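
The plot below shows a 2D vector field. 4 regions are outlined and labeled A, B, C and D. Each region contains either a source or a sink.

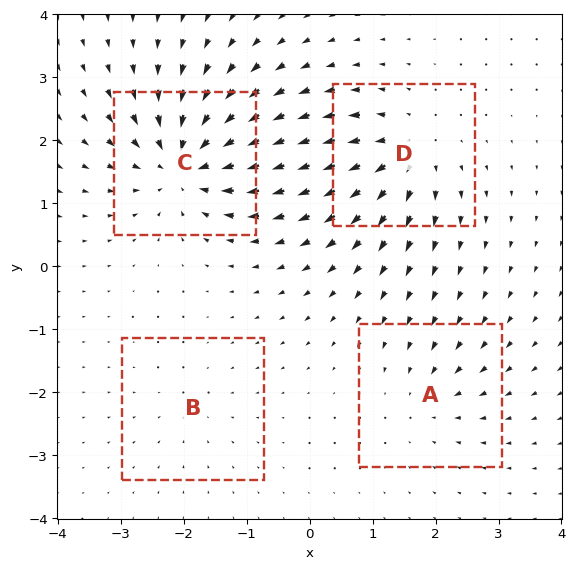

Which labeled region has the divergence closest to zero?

Divergence at each region's feature centre — A: about -4, B: about -2, C: about -9, D: about +6. Region B is closest to zero.

B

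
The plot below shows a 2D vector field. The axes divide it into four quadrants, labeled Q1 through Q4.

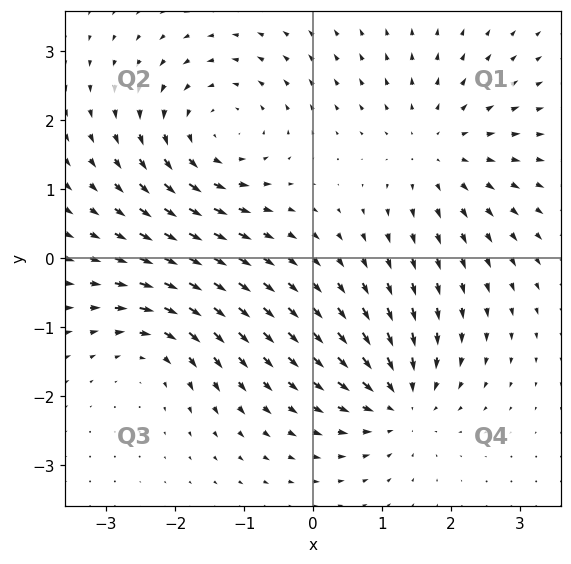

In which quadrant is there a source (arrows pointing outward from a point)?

Q1

The source sits at approximately (1.8, 1.6), which lies in quadrant Q1. The divergence there is about +3, positive as expected for a source.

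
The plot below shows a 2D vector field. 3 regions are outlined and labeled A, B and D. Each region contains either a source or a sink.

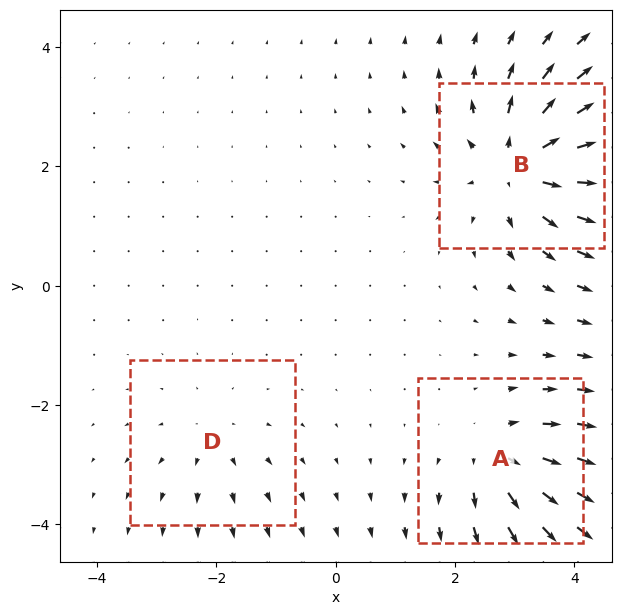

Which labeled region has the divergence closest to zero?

Divergence at each region's feature centre — A: about +4, B: about +5, D: about +2. Region D is closest to zero.

D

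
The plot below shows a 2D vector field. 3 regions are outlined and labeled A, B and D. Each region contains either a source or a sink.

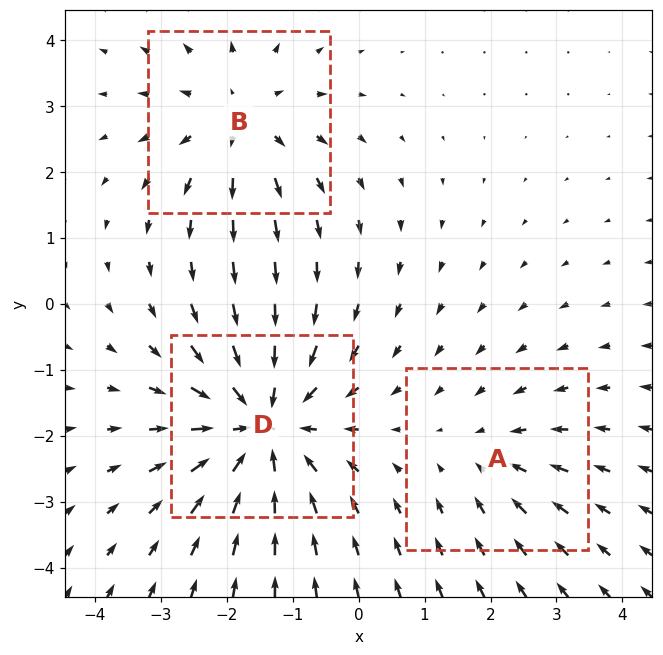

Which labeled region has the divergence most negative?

Divergence at each region's feature centre — A: about -2, B: about +3, D: about -4. Region D is most negative.

D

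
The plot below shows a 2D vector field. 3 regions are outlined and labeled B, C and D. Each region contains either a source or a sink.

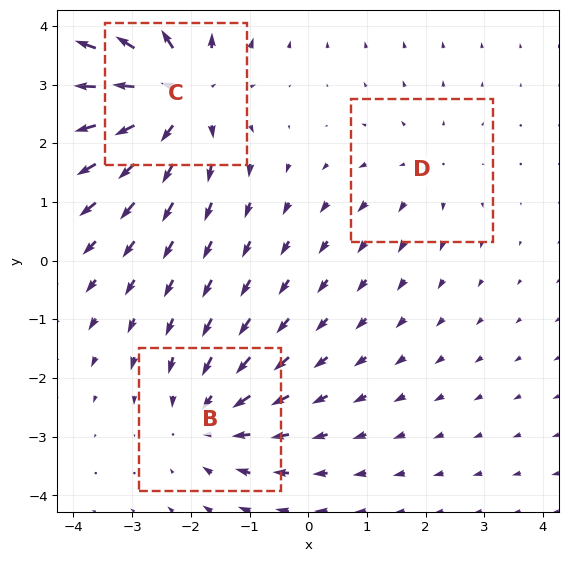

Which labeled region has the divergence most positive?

Divergence at each region's feature centre — B: about -3, C: about +4, D: about +2. Region C is most positive.

C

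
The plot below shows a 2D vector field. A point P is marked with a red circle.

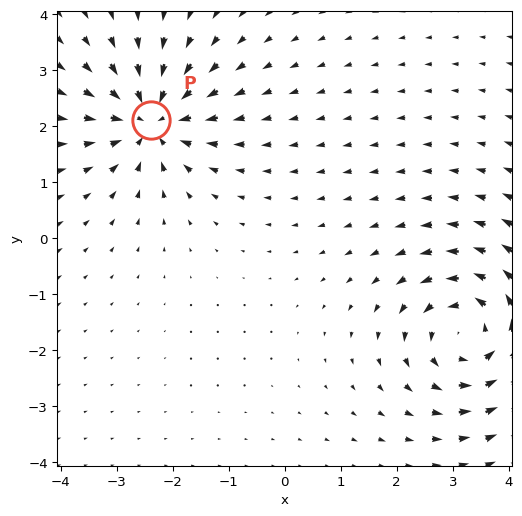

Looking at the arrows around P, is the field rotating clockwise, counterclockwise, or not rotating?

Near P at (-2.4, 2.1) the arrows show no circulation. The curl there is ≈0.

not rotating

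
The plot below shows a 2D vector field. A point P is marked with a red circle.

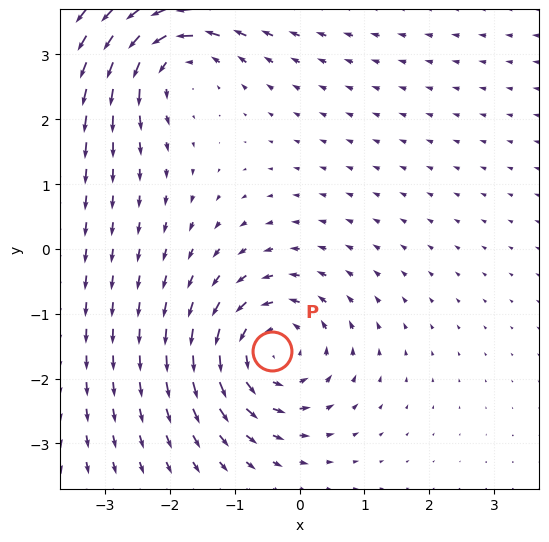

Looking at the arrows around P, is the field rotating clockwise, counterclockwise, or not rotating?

Near P at (-0.4, -1.6) the arrows circulate counterclockwise. The curl (z-component) there is about +5; positive curl means counterclockwise rotation.

counterclockwise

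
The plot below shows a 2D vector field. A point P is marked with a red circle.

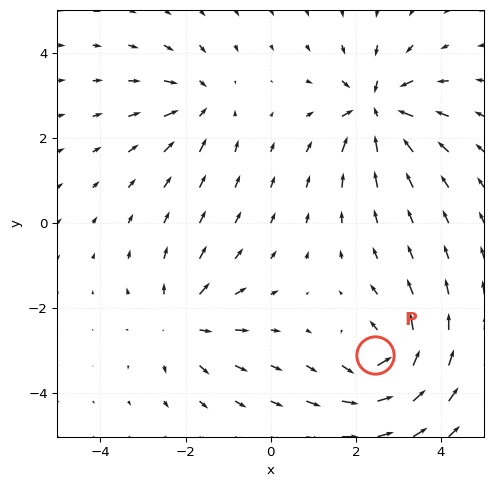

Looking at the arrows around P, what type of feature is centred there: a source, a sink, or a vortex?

vortex

At P (2.4, -3.1) the arrows circulate counterclockwise. Divergence ≈0, curl about +6 — near-zero divergence with nonzero curl is a vortex.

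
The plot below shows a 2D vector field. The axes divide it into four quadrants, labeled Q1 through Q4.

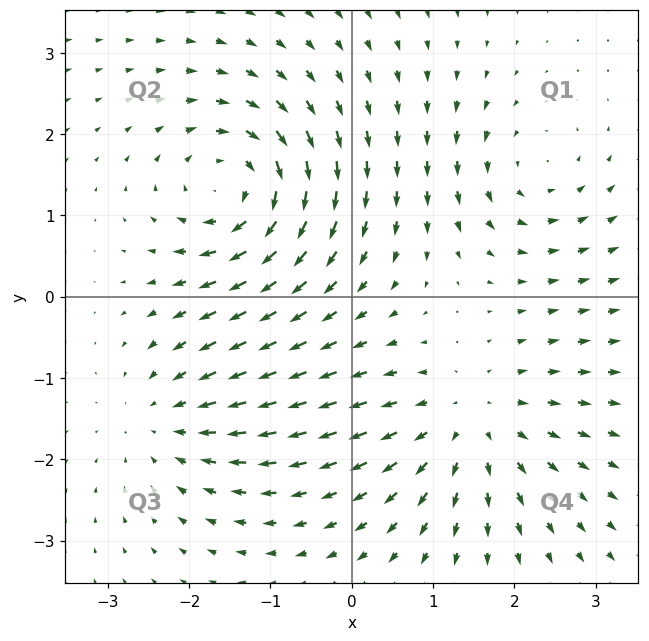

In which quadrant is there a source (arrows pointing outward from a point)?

Q4

The source sits at approximately (1.5, -1.5), which lies in quadrant Q4. The divergence there is about +5, positive as expected for a source.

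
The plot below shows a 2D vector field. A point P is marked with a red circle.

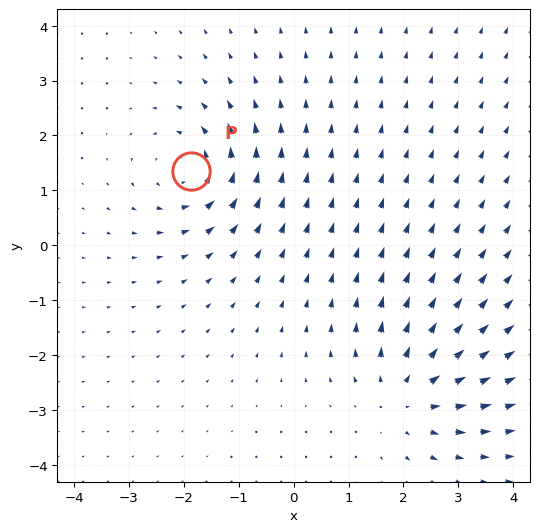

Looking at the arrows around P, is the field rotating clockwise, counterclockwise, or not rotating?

counterclockwise

Near P at (-1.9, 1.3) the arrows circulate counterclockwise. The curl (z-component) there is about +5; positive curl means counterclockwise rotation.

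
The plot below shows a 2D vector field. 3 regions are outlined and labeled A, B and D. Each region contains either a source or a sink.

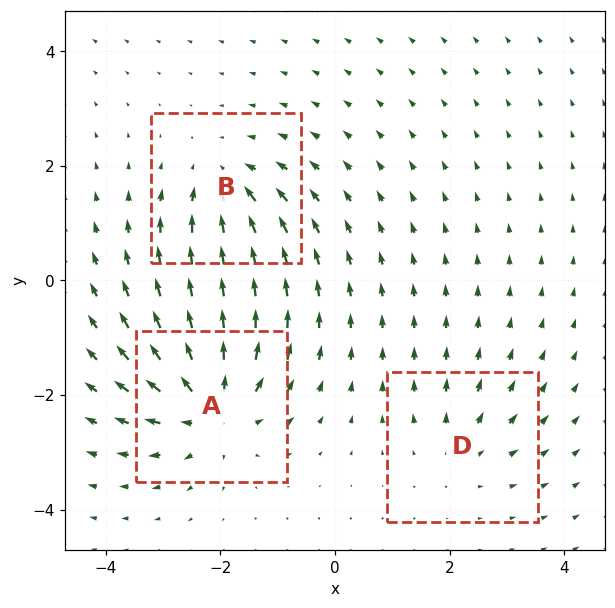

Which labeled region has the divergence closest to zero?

Divergence at each region's feature centre — A: about +5, B: about -4, D: about +2. Region D is closest to zero.

D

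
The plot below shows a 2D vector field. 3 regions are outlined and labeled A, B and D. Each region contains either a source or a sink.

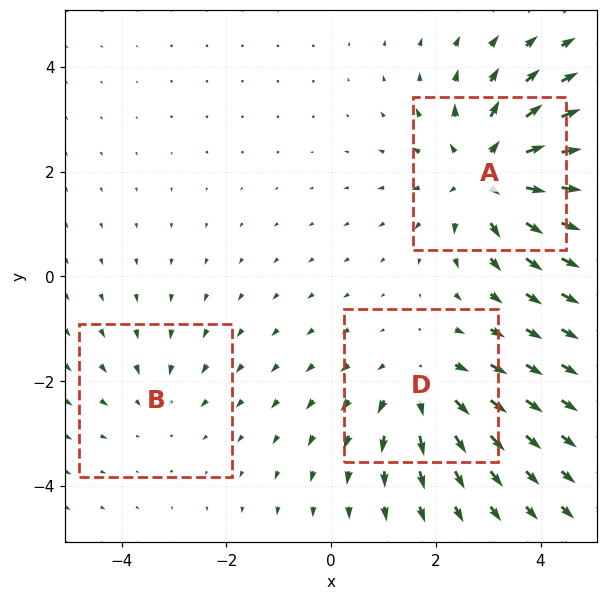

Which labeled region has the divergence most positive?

A

Divergence at each region's feature centre — A: about +4, B: about -2, D: about +3. Region A is most positive.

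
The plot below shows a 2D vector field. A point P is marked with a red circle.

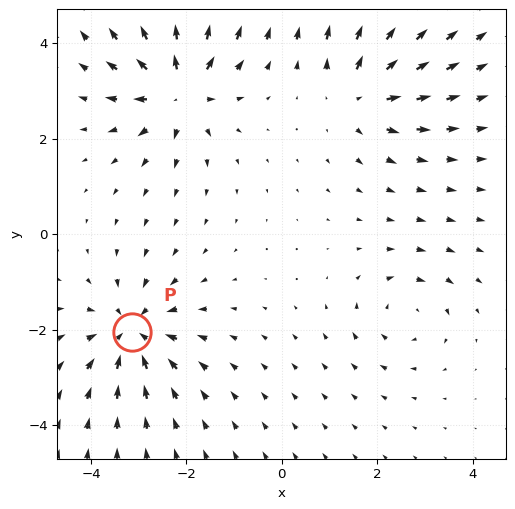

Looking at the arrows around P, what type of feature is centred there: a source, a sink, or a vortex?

sink

At P (-3.1, -2.1) the arrows converge inward. Divergence about -5, curl ≈0 — negative divergence with near-zero curl is a sink.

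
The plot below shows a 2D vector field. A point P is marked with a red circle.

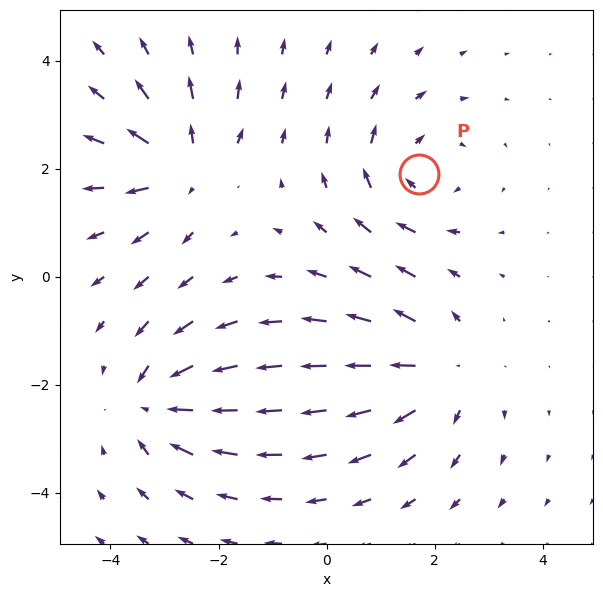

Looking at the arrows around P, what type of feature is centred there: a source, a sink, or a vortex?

vortex

At P (1.7, 1.9) the arrows circulate clockwise. Divergence ≈0, curl about -3 — near-zero divergence with nonzero curl is a vortex.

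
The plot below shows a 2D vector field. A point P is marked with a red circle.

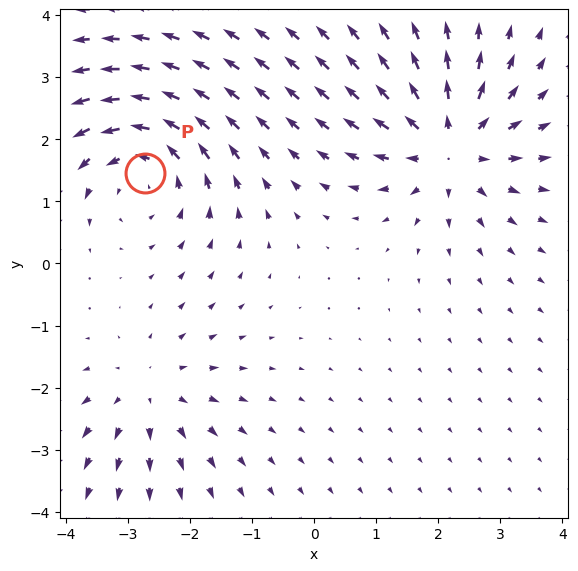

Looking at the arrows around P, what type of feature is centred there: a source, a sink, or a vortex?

vortex

At P (-2.7, 1.5) the arrows circulate counterclockwise. Divergence ≈0, curl about +4 — near-zero divergence with nonzero curl is a vortex.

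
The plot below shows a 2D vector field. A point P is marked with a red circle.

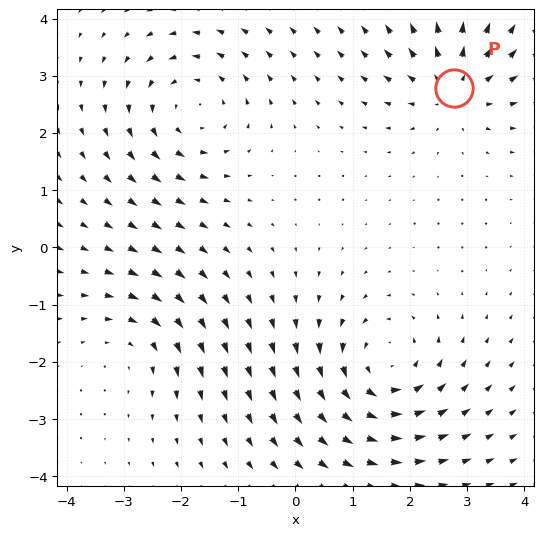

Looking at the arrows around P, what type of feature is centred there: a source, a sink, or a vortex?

At P (2.8, 2.8) the arrows spread outward. Divergence about +4, curl ≈0 — positive divergence with near-zero curl is a source.

source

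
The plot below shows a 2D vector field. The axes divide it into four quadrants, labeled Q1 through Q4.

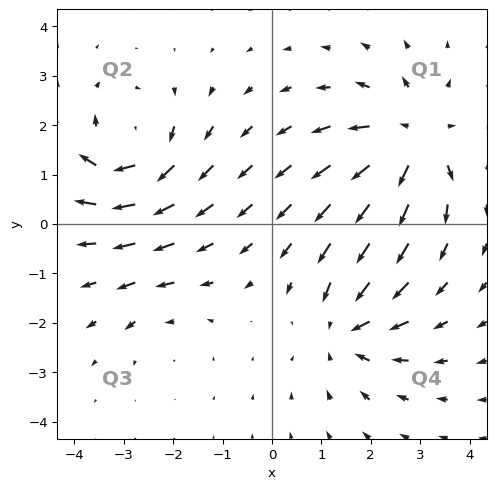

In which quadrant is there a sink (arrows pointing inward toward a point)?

The sink sits at approximately (1.5, -2.1), which lies in quadrant Q4. The divergence there is about -4, negative as expected for a sink.

Q4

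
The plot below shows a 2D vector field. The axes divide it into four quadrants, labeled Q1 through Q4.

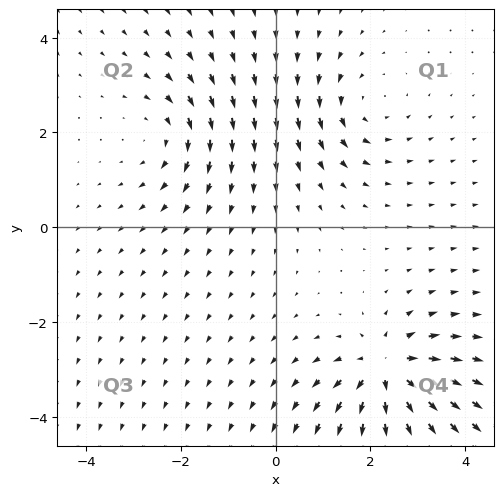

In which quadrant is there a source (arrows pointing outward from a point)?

Q4

The source sits at approximately (2.3, -3.0), which lies in quadrant Q4. The divergence there is about +6, positive as expected for a source.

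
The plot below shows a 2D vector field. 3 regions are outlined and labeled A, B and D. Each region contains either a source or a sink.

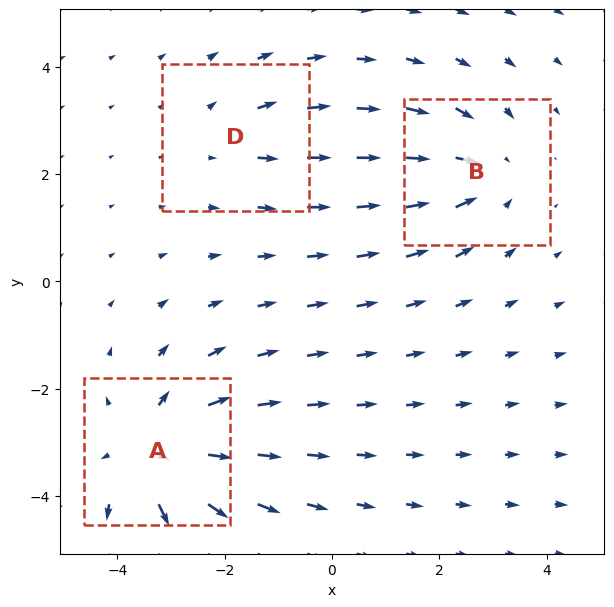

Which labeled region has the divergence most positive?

A

Divergence at each region's feature centre — A: about +4, B: about -3, D: about +2. Region A is most positive.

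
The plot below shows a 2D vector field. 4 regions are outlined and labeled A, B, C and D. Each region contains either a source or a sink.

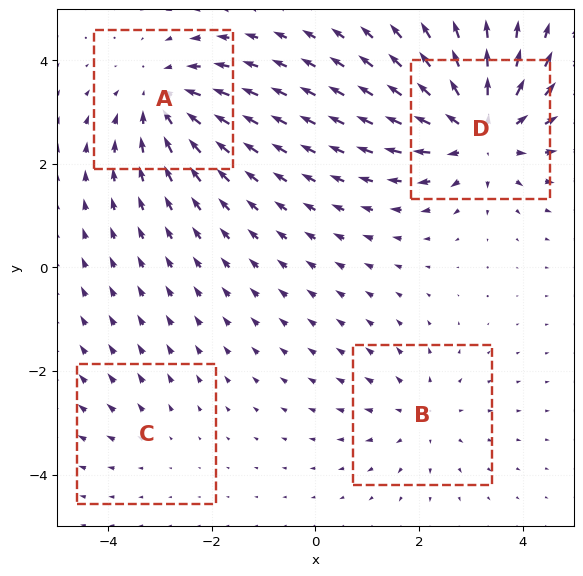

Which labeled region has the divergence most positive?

D

Divergence at each region's feature centre — A: about -5, B: about +3, C: about +2, D: about +7. Region D is most positive.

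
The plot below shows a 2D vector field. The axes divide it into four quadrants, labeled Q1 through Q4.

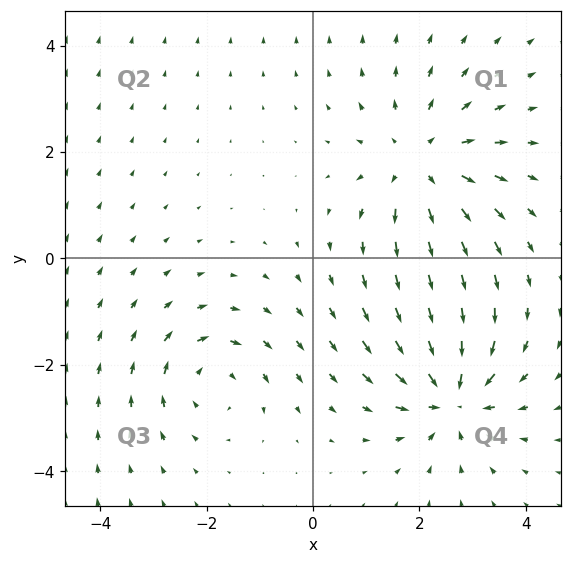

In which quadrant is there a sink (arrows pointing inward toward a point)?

Q4

The sink sits at approximately (2.6, -2.6), which lies in quadrant Q4. The divergence there is about -5, negative as expected for a sink.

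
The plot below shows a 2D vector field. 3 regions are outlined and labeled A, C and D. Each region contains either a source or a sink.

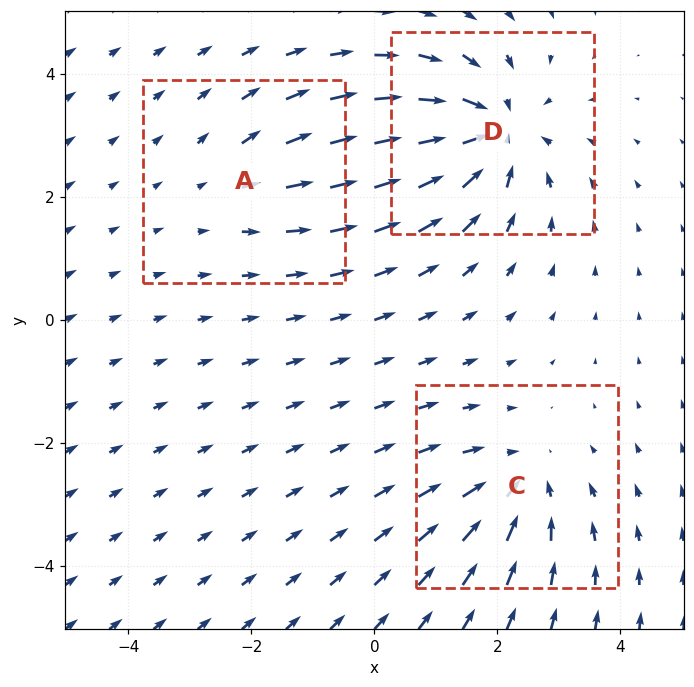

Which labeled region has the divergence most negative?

D

Divergence at each region's feature centre — A: about +2, C: about -3, D: about -5. Region D is most negative.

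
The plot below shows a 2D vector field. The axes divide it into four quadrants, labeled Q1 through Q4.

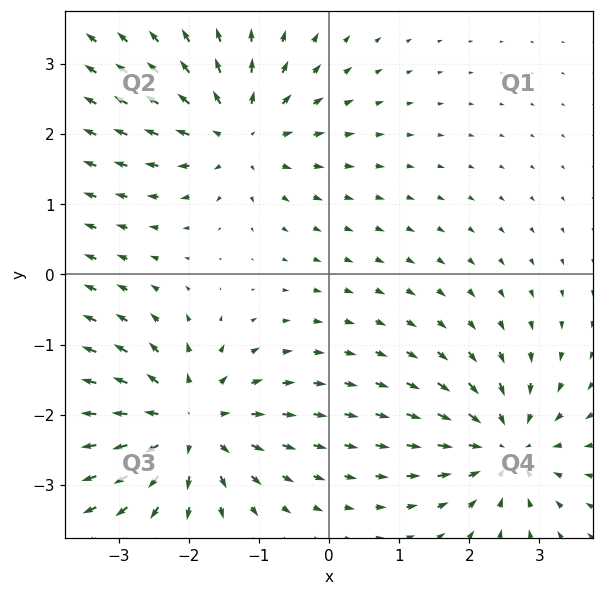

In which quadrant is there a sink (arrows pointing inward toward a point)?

Q4

The sink sits at approximately (2.5, -2.5), which lies in quadrant Q4. The divergence there is about -5, negative as expected for a sink.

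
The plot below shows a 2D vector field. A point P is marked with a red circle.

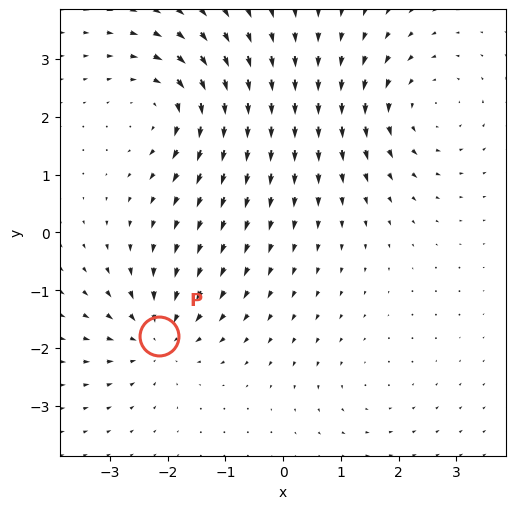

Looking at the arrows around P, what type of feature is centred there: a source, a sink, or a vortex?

sink

At P (-2.2, -1.8) the arrows converge inward. Divergence about -5, curl ≈0 — negative divergence with near-zero curl is a sink.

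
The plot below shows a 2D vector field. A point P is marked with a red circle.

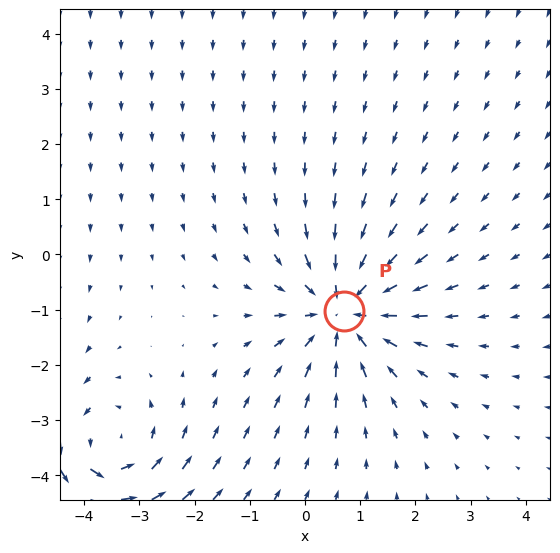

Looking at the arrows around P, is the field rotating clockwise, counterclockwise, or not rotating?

Near P at (0.7, -1.0) the arrows show no circulation. The curl there is ≈0.

not rotating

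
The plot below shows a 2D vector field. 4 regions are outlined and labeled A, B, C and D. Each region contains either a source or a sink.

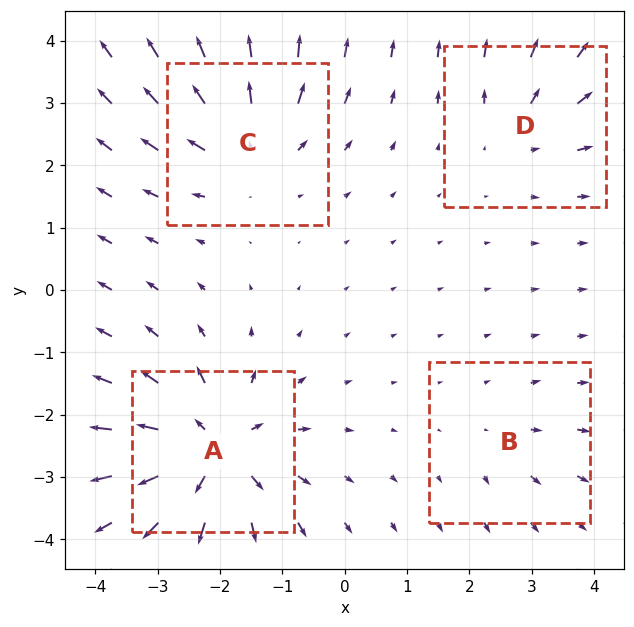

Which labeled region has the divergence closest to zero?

Divergence at each region's feature centre — A: about +8, B: about +2, C: about +5, D: about +3. Region B is closest to zero.

B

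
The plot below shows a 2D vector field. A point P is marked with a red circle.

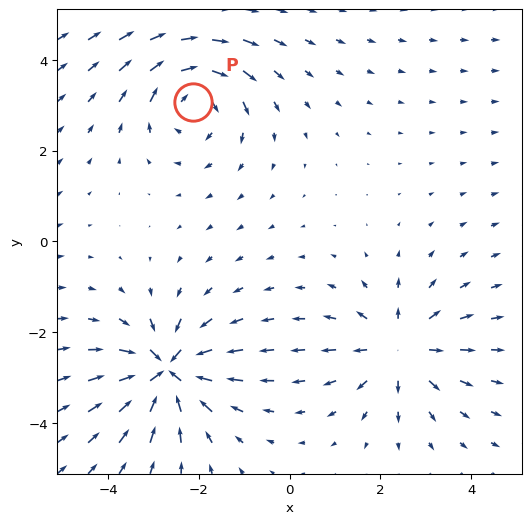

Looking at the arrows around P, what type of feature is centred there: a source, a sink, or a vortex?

vortex

At P (-2.1, 3.1) the arrows circulate clockwise. Divergence ≈0, curl about -4 — near-zero divergence with nonzero curl is a vortex.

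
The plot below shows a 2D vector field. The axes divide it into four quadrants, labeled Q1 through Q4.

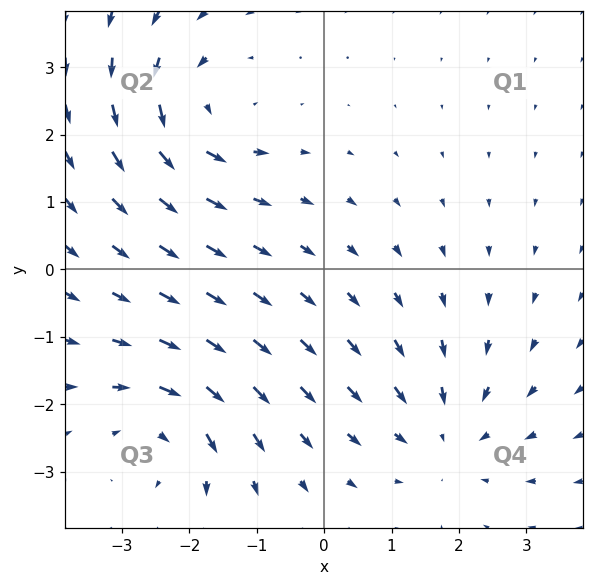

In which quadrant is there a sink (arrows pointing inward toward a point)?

Q4

The sink sits at approximately (1.8, -2.4), which lies in quadrant Q4. The divergence there is about -3, negative as expected for a sink.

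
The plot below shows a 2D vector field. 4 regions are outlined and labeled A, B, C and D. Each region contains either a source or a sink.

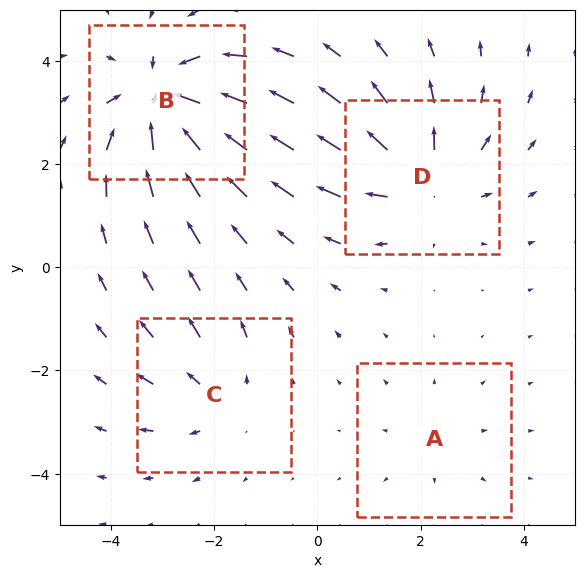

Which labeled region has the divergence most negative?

Divergence at each region's feature centre — A: about +2, B: about -7, C: about +3, D: about +5. Region B is most negative.

B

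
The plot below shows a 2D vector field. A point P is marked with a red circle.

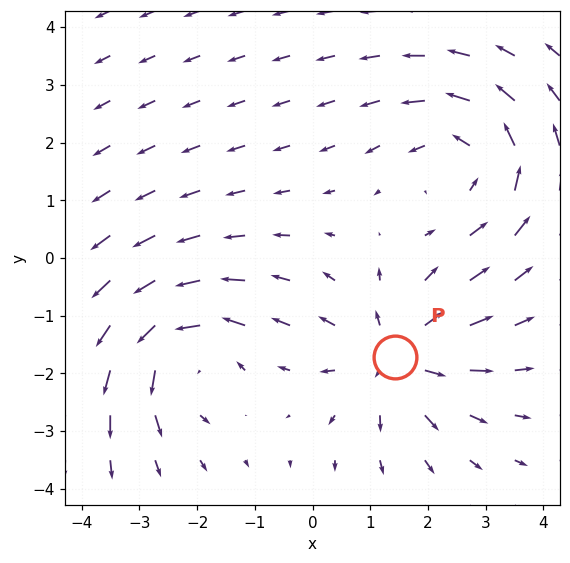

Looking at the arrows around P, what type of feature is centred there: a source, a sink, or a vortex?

At P (1.4, -1.7) the arrows spread outward. Divergence about +4, curl ≈0 — positive divergence with near-zero curl is a source.

source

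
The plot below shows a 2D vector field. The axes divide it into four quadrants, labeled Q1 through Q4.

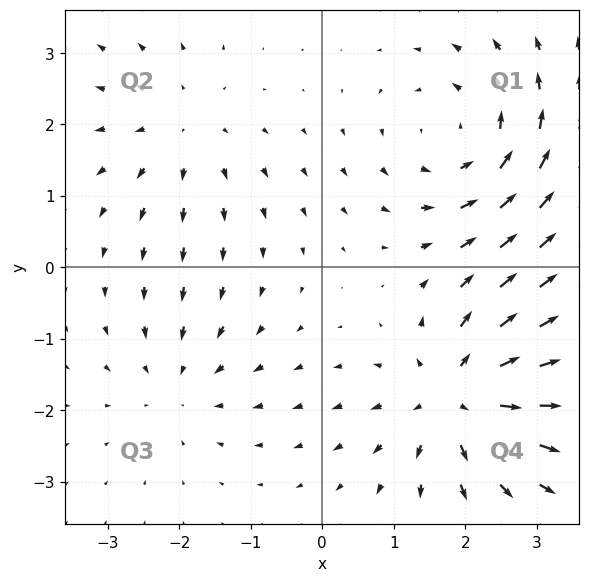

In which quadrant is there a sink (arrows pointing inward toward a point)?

Q3

The sink sits at approximately (-2.0, -1.6), which lies in quadrant Q3. The divergence there is about -2, negative as expected for a sink.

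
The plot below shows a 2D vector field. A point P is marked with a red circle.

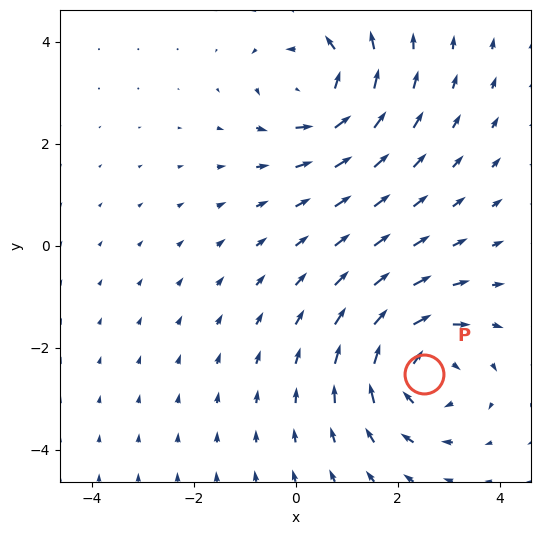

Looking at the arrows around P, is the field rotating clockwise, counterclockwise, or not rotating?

Near P at (2.5, -2.5) the arrows circulate clockwise. The curl (z-component) there is about -5; negative curl means clockwise rotation.

clockwise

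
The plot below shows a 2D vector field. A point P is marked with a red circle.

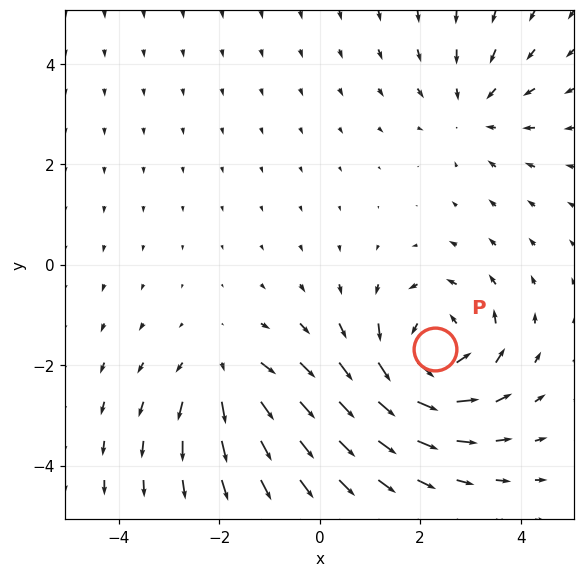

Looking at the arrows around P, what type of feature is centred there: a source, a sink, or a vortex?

vortex

At P (2.3, -1.7) the arrows circulate counterclockwise. Divergence ≈0, curl about +5 — near-zero divergence with nonzero curl is a vortex.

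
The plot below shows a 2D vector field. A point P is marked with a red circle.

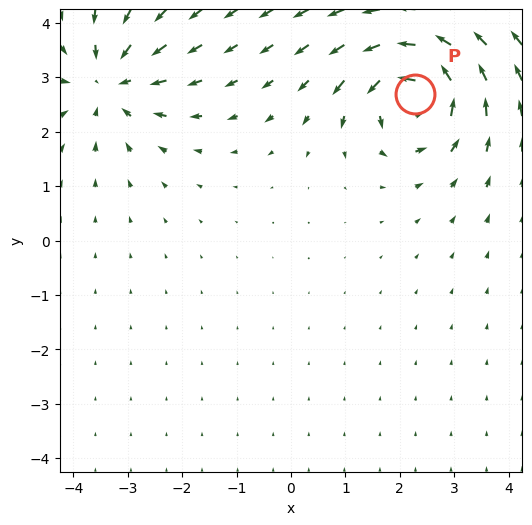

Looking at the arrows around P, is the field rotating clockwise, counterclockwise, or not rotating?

counterclockwise

Near P at (2.3, 2.7) the arrows circulate counterclockwise. The curl (z-component) there is about +7; positive curl means counterclockwise rotation.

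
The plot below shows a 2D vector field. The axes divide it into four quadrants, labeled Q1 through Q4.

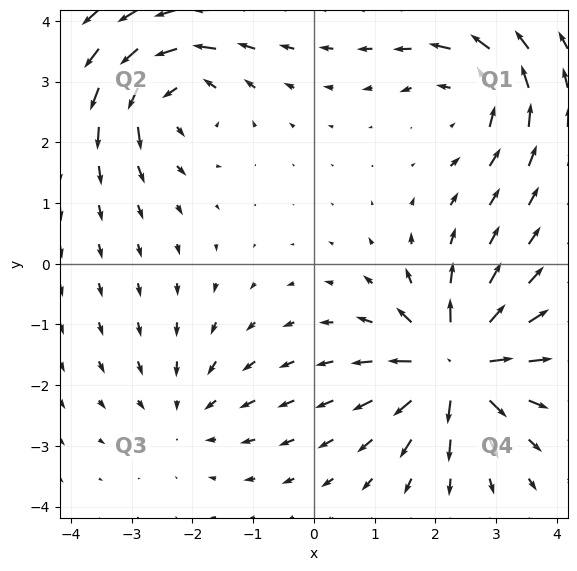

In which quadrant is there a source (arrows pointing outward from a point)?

The source sits at approximately (2.3, -1.7), which lies in quadrant Q4. The divergence there is about +7, positive as expected for a source.

Q4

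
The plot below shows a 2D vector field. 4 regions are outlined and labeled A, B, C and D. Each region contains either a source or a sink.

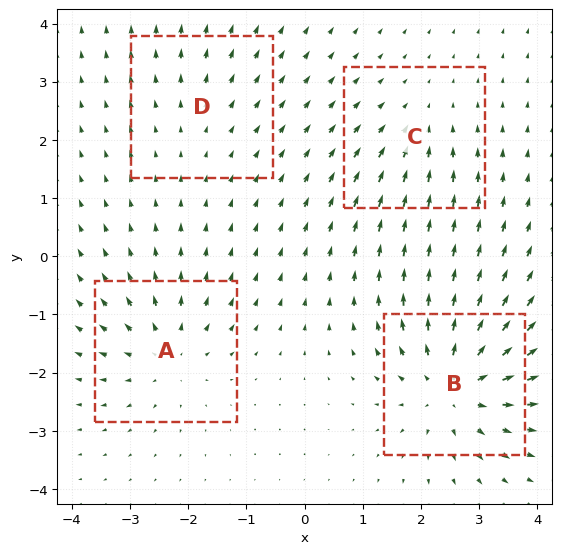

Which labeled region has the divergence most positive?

Divergence at each region's feature centre — A: about +5, B: about +8, C: about -3, D: about +2. Region B is most positive.

B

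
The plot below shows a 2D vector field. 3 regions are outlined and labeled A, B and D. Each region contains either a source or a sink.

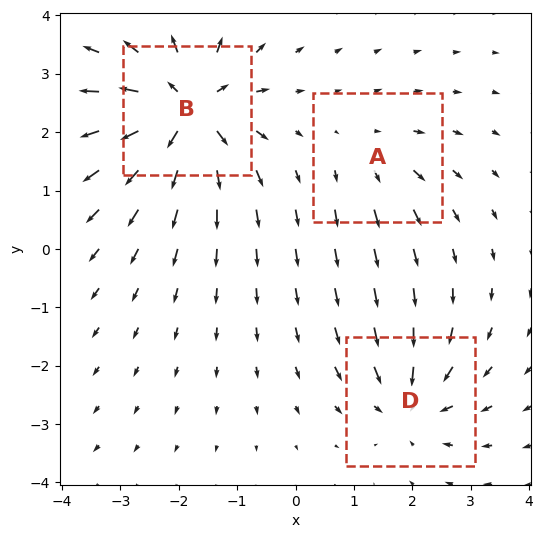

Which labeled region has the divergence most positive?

B

Divergence at each region's feature centre — A: about +2, B: about +6, D: about -4. Region B is most positive.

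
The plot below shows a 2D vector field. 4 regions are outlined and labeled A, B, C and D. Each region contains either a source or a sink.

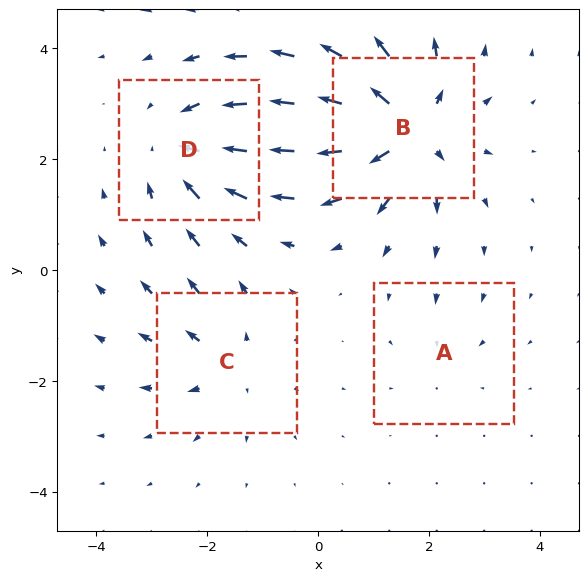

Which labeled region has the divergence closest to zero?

Divergence at each region's feature centre — A: about -2, B: about +8, C: about +4, D: about -5. Region A is closest to zero.

A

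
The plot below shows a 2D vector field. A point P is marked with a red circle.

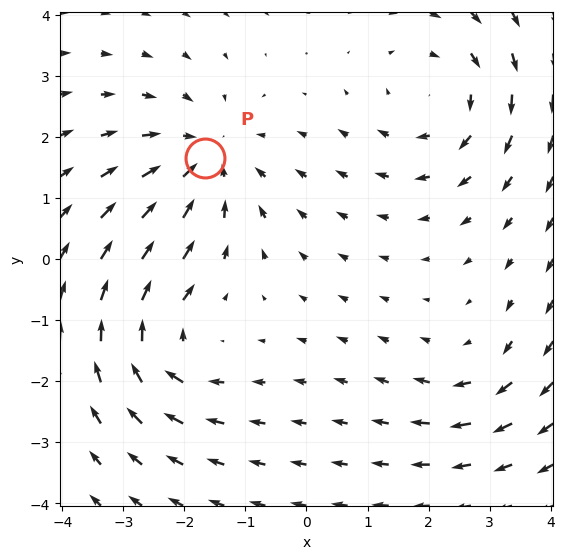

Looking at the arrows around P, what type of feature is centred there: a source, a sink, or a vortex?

sink

At P (-1.7, 1.6) the arrows converge inward. Divergence about -4, curl ≈0 — negative divergence with near-zero curl is a sink.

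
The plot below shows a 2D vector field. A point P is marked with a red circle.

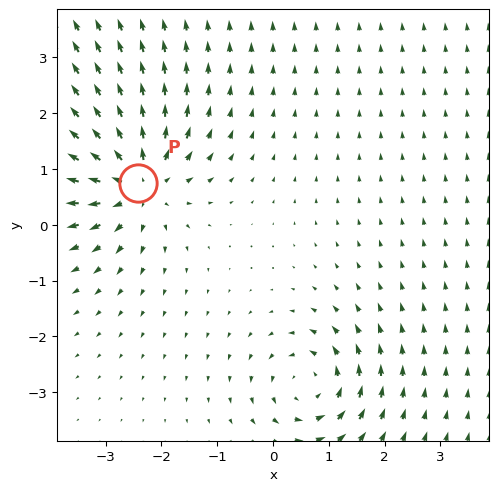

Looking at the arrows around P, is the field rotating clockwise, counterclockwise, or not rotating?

not rotating

Near P at (-2.4, 0.8) the arrows show no circulation. The curl there is ≈0.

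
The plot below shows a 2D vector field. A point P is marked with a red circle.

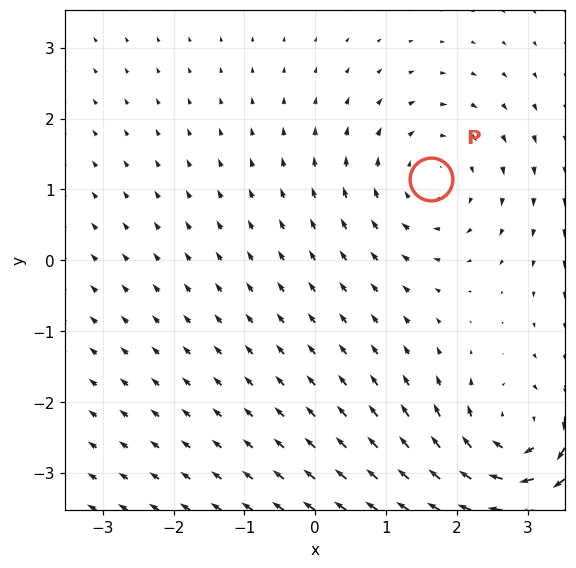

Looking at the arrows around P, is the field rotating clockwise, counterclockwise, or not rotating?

Near P at (1.6, 1.2) the arrows circulate clockwise. The curl (z-component) there is about -3; negative curl means clockwise rotation.

clockwise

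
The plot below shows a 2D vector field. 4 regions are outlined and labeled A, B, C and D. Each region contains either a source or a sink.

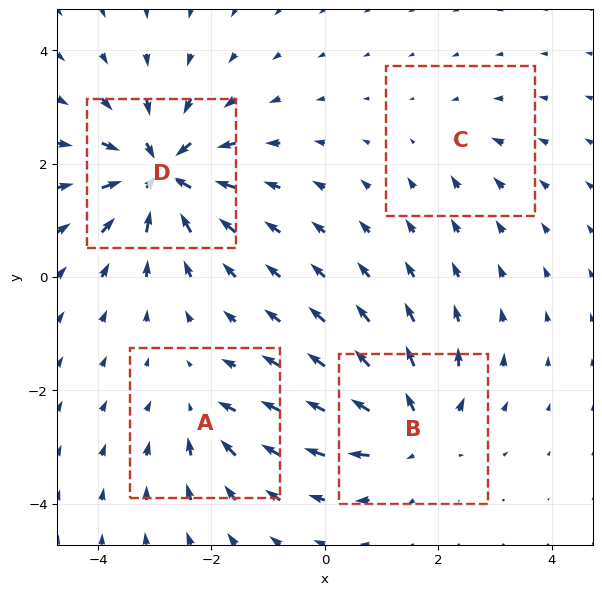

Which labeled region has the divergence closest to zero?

C

Divergence at each region's feature centre — A: about -4, B: about +6, C: about -2, D: about -8. Region C is closest to zero.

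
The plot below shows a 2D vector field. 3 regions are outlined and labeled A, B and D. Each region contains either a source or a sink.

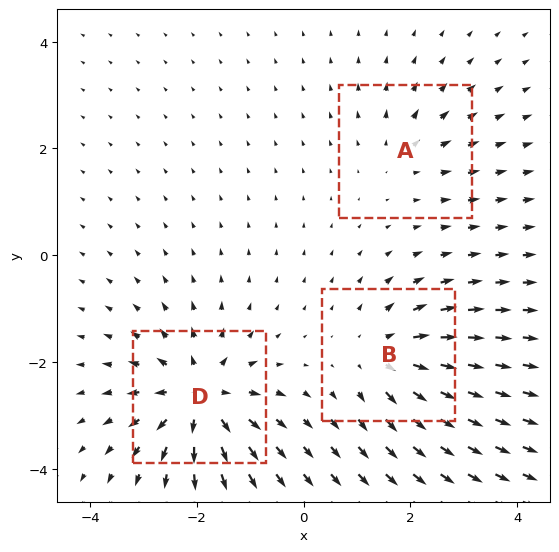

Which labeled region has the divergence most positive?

D

Divergence at each region's feature centre — A: about +2, B: about +4, D: about +6. Region D is most positive.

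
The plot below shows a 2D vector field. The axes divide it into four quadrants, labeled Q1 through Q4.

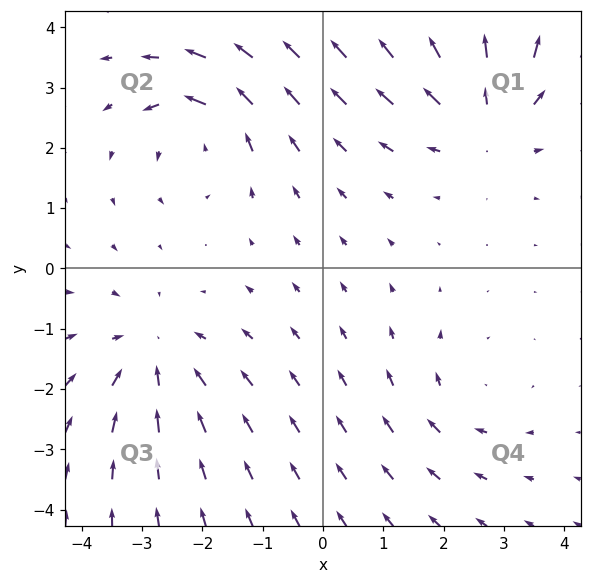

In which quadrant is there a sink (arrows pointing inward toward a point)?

The sink sits at approximately (-2.8, -1.4), which lies in quadrant Q3. The divergence there is about -3, negative as expected for a sink.

Q3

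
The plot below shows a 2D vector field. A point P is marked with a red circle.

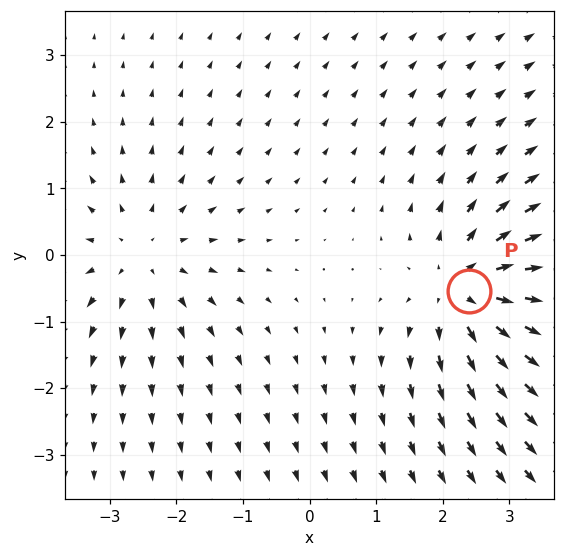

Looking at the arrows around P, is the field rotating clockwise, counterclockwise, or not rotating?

Near P at (2.4, -0.5) the arrows show no circulation. The curl there is ≈0.

not rotating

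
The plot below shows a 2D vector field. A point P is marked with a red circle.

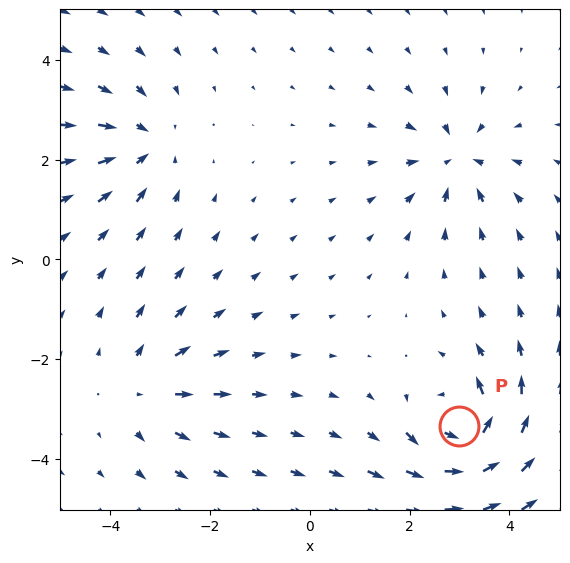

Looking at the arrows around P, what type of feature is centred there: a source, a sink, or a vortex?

vortex

At P (3.0, -3.3) the arrows circulate counterclockwise. Divergence ≈0, curl about +6 — near-zero divergence with nonzero curl is a vortex.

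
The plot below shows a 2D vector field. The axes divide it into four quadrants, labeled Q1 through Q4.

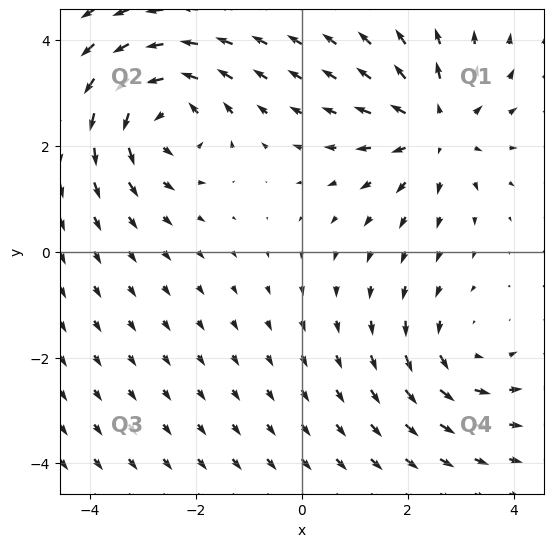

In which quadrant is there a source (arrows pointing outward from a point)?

The source sits at approximately (2.5, 2.3), which lies in quadrant Q1. The divergence there is about +4, positive as expected for a source.

Q1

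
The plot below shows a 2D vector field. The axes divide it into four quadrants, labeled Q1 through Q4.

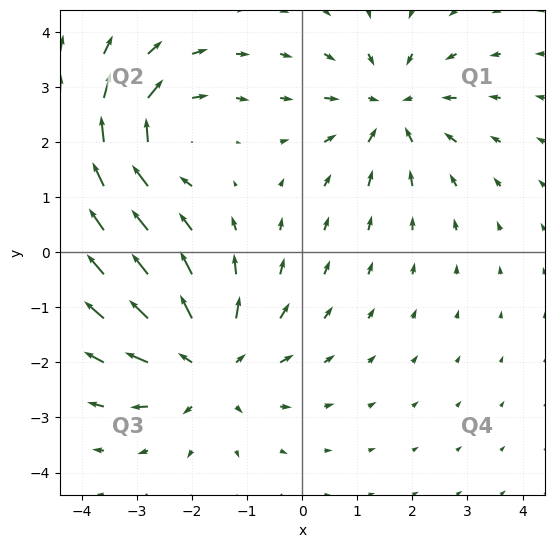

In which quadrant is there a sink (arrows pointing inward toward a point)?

Q1

The sink sits at approximately (1.6, 2.6), which lies in quadrant Q1. The divergence there is about -3, negative as expected for a sink.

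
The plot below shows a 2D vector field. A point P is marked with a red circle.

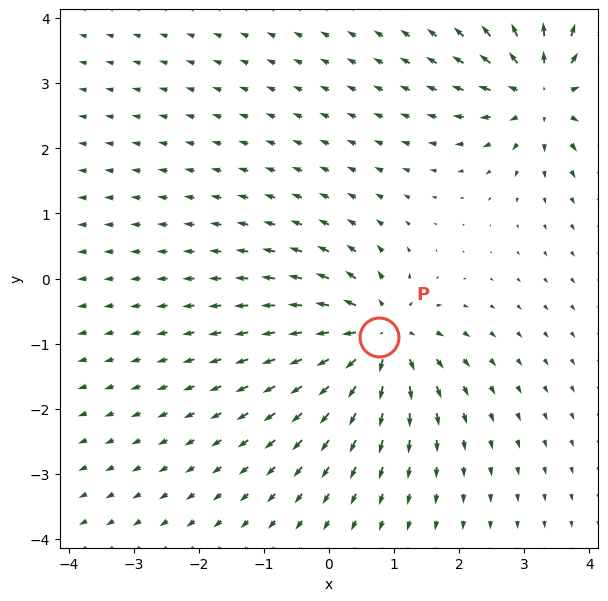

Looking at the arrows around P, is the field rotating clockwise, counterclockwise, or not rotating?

not rotating

Near P at (0.8, -0.9) the arrows show no circulation. The curl there is ≈0.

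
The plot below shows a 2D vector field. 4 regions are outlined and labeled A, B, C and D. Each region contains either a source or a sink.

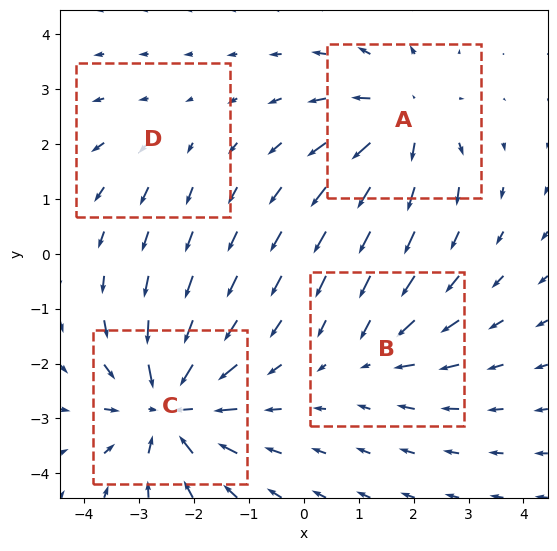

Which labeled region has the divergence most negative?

Divergence at each region's feature centre — A: about +5, B: about -3, C: about -7, D: about +2. Region C is most negative.

C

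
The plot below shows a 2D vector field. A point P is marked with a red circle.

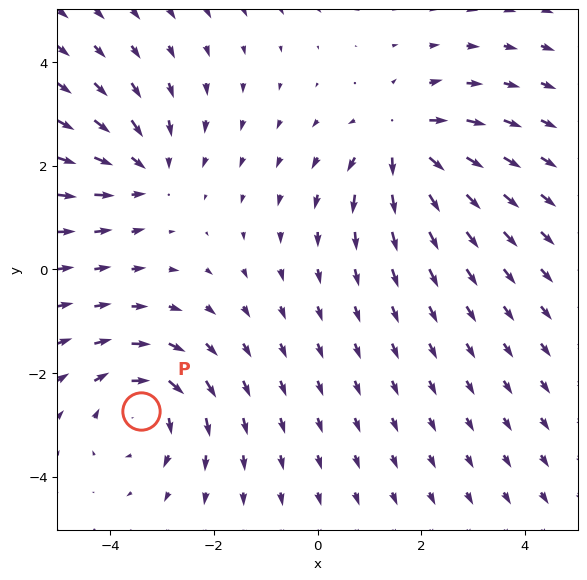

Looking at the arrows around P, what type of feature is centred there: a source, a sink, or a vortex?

vortex

At P (-3.4, -2.7) the arrows circulate clockwise. Divergence ≈0, curl about -3 — near-zero divergence with nonzero curl is a vortex.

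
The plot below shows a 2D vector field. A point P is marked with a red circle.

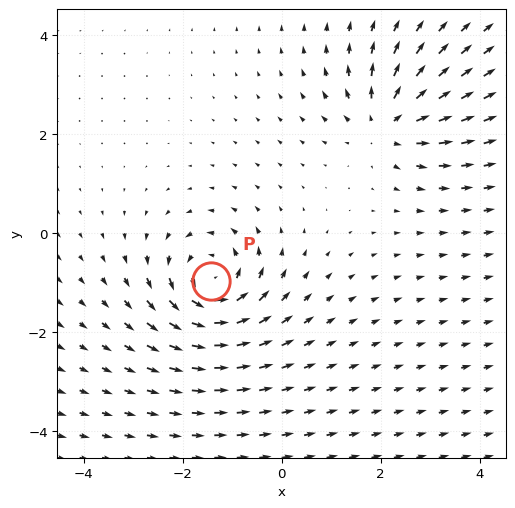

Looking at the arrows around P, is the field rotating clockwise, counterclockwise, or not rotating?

counterclockwise

Near P at (-1.4, -1.0) the arrows circulate counterclockwise. The curl (z-component) there is about +5; positive curl means counterclockwise rotation.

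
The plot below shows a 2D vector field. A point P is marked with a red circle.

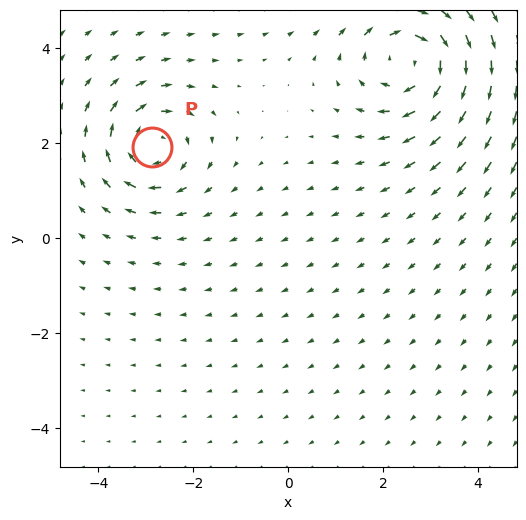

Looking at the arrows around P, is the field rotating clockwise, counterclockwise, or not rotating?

Near P at (-2.9, 1.9) the arrows circulate clockwise. The curl (z-component) there is about -4; negative curl means clockwise rotation.

clockwise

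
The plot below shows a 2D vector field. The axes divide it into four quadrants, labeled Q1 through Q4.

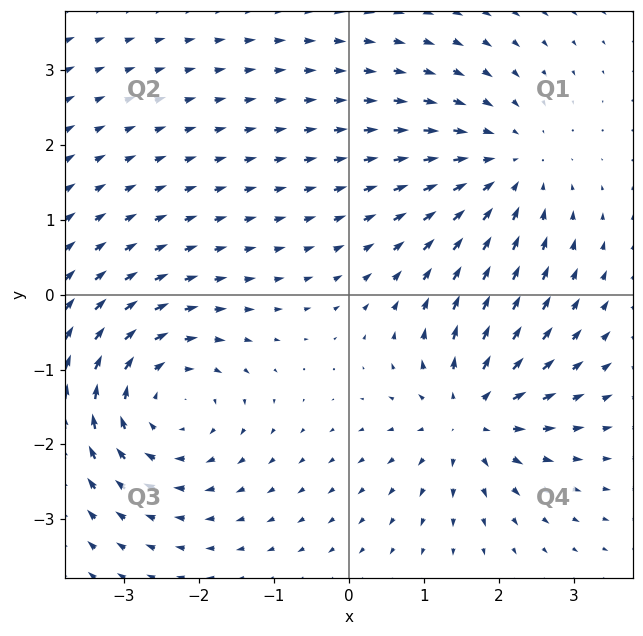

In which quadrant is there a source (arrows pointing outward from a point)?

The source sits at approximately (1.6, -1.6), which lies in quadrant Q4. The divergence there is about +5, positive as expected for a source.

Q4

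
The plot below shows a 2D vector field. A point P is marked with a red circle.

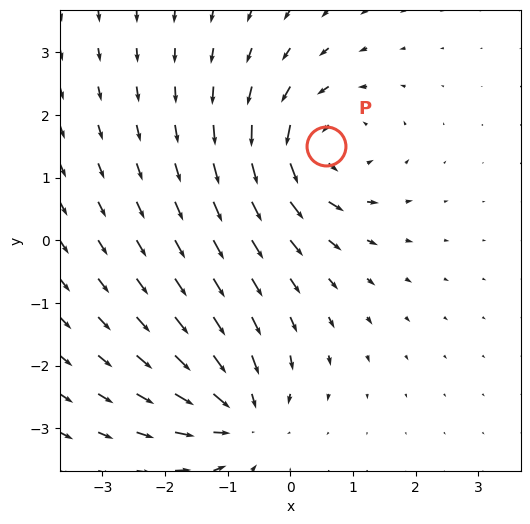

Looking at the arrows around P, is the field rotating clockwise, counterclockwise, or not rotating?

Near P at (0.6, 1.5) the arrows circulate counterclockwise. The curl (z-component) there is about +5; positive curl means counterclockwise rotation.

counterclockwise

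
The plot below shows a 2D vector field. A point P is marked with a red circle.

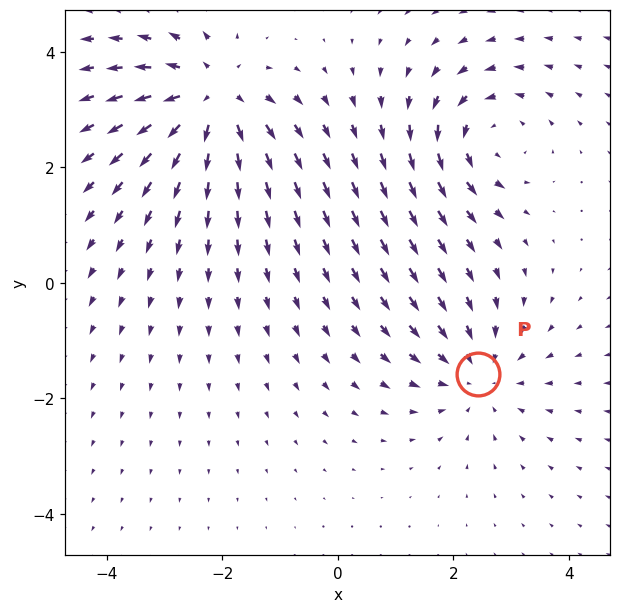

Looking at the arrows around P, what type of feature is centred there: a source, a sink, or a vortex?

At P (2.4, -1.6) the arrows converge inward. Divergence about -3, curl ≈0 — negative divergence with near-zero curl is a sink.

sink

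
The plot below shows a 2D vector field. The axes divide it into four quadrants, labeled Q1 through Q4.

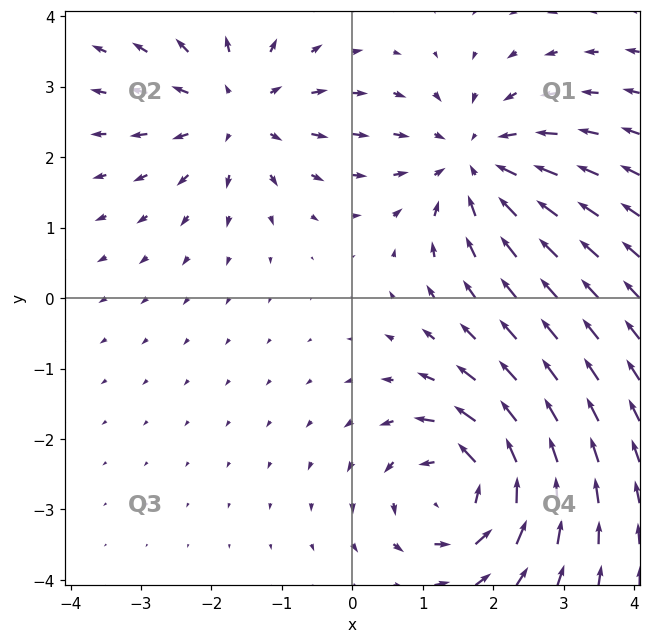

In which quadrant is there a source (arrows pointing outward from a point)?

Q2

The source sits at approximately (-1.6, 2.7), which lies in quadrant Q2. The divergence there is about +4, positive as expected for a source.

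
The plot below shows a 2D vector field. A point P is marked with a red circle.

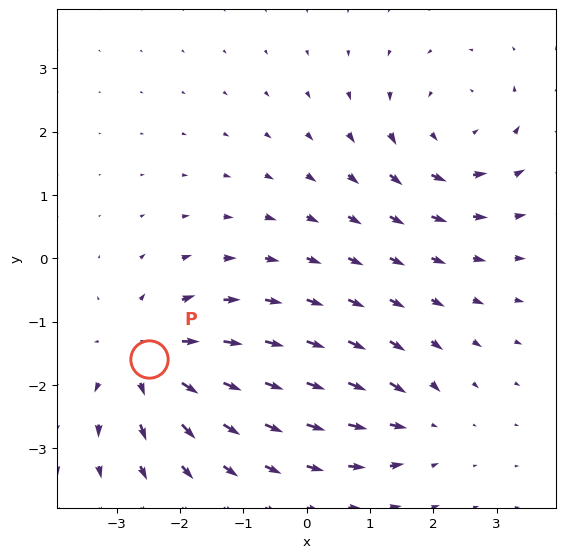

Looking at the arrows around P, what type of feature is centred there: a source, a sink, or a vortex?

source

At P (-2.5, -1.6) the arrows spread outward. Divergence about +5, curl ≈0 — positive divergence with near-zero curl is a source.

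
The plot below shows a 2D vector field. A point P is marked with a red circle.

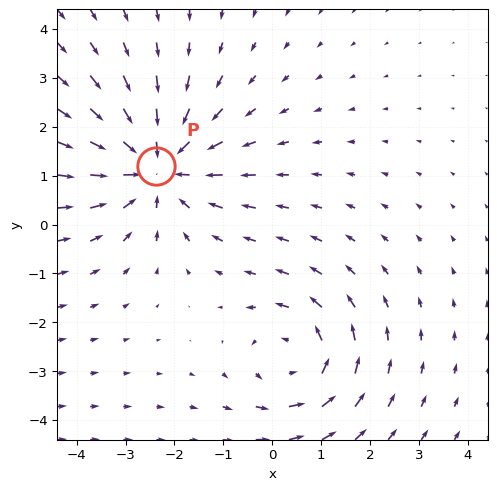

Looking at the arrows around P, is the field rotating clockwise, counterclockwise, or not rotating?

not rotating

Near P at (-2.4, 1.2) the arrows show no circulation. The curl there is ≈0.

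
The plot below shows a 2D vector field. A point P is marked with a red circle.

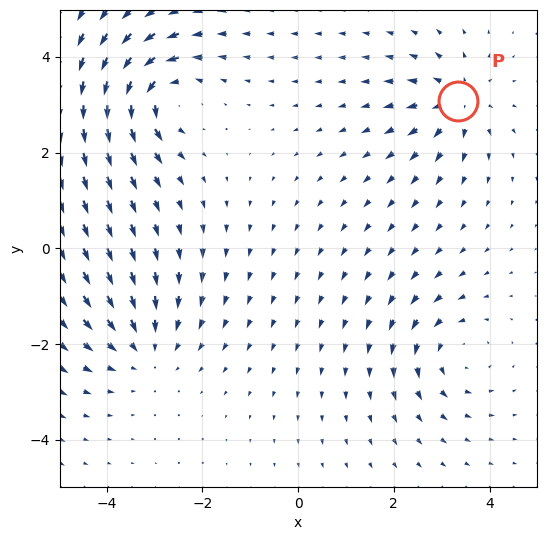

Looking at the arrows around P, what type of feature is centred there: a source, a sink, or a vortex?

source

At P (3.3, 3.1) the arrows spread outward. Divergence about +5, curl ≈0 — positive divergence with near-zero curl is a source.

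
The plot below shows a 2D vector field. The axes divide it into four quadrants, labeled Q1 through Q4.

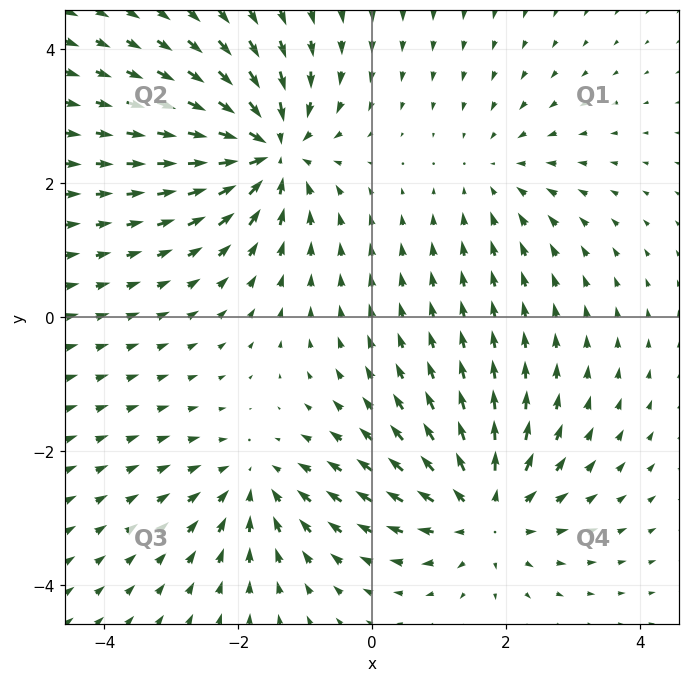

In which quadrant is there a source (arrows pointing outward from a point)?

Q4

The source sits at approximately (1.7, -2.9), which lies in quadrant Q4. The divergence there is about +5, positive as expected for a source.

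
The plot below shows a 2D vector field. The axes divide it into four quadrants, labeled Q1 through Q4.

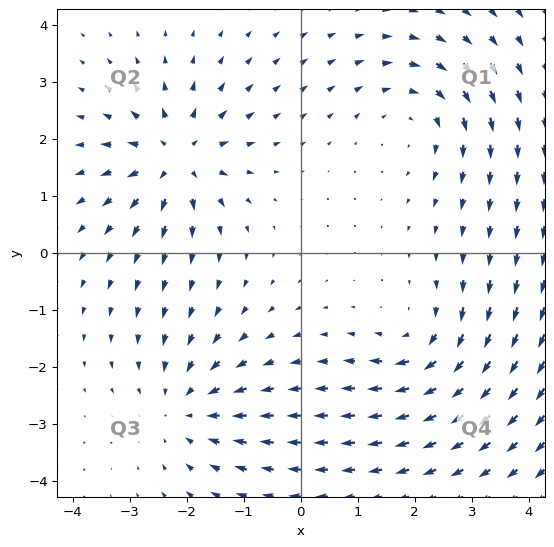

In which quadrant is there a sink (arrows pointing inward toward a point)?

Q3

The sink sits at approximately (-2.0, -2.7), which lies in quadrant Q3. The divergence there is about -4, negative as expected for a sink.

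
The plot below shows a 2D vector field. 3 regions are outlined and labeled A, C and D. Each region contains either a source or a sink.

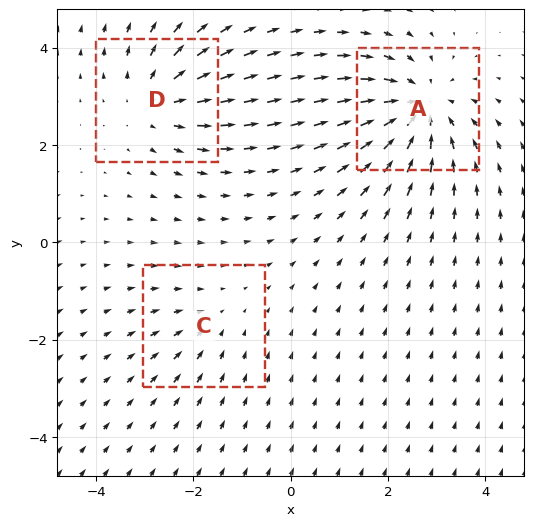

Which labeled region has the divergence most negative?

Divergence at each region's feature centre — A: about -5, C: about -2, D: about +3. Region A is most negative.

A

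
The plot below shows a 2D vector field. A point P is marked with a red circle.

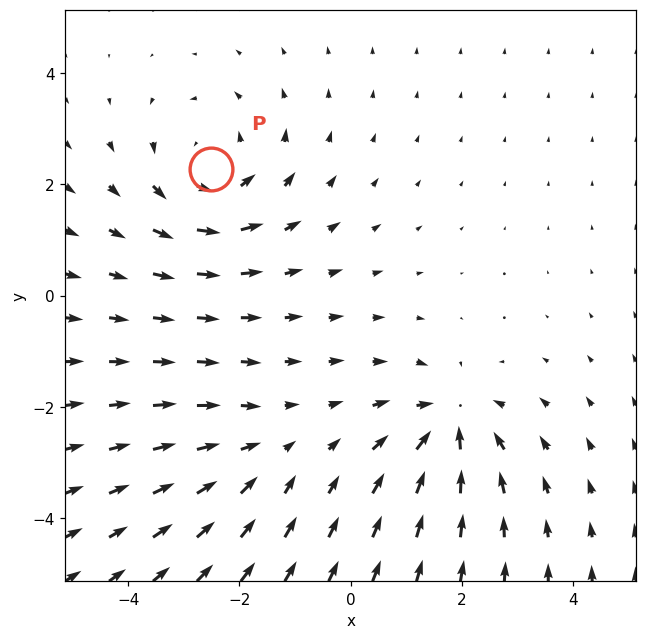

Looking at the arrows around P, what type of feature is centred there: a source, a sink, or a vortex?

At P (-2.5, 2.3) the arrows circulate counterclockwise. Divergence ≈0, curl about +4 — near-zero divergence with nonzero curl is a vortex.

vortex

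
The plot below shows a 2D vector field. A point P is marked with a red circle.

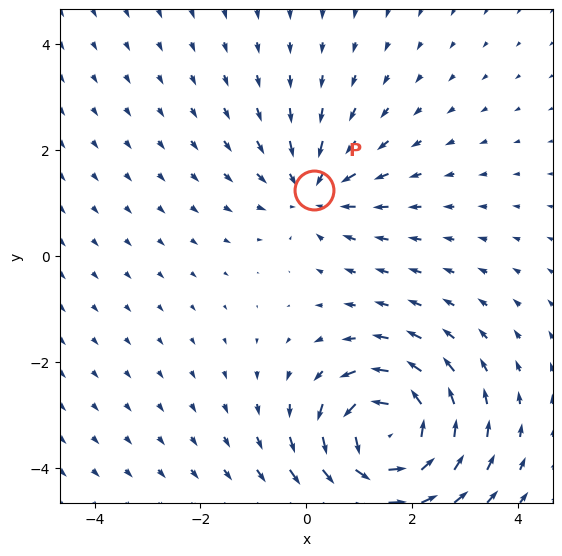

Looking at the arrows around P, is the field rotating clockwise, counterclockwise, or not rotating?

Near P at (0.1, 1.2) the arrows show no circulation. The curl there is ≈0.

not rotating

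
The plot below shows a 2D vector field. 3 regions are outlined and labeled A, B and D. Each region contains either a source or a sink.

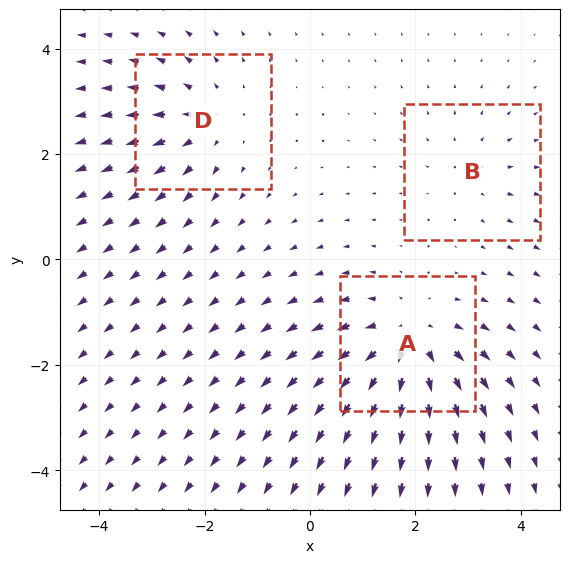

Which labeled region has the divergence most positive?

Divergence at each region's feature centre — A: about +5, B: about +2, D: about +3. Region A is most positive.

A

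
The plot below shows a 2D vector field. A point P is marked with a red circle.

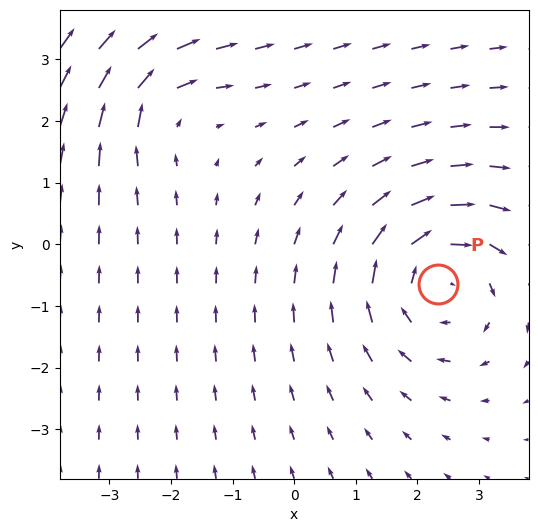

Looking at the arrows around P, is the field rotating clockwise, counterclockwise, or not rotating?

Near P at (2.3, -0.6) the arrows circulate clockwise. The curl (z-component) there is about -4; negative curl means clockwise rotation.

clockwise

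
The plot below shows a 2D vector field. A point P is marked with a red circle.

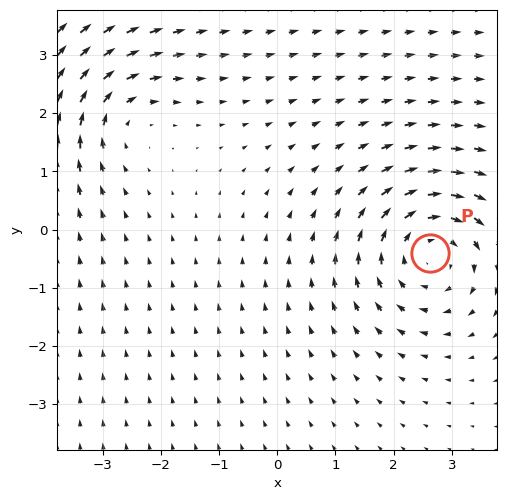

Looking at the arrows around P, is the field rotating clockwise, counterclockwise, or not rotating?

Near P at (2.6, -0.4) the arrows circulate clockwise. The curl (z-component) there is about -4; negative curl means clockwise rotation.

clockwise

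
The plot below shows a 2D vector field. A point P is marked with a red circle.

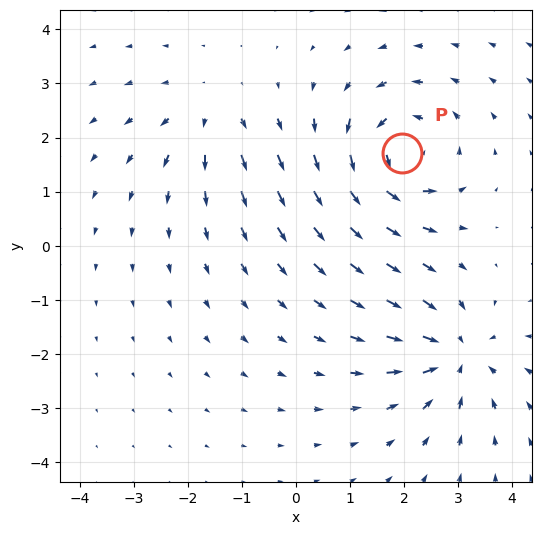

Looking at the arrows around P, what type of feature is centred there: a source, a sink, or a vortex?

vortex

At P (2.0, 1.7) the arrows circulate counterclockwise. Divergence ≈0, curl about +5 — near-zero divergence with nonzero curl is a vortex.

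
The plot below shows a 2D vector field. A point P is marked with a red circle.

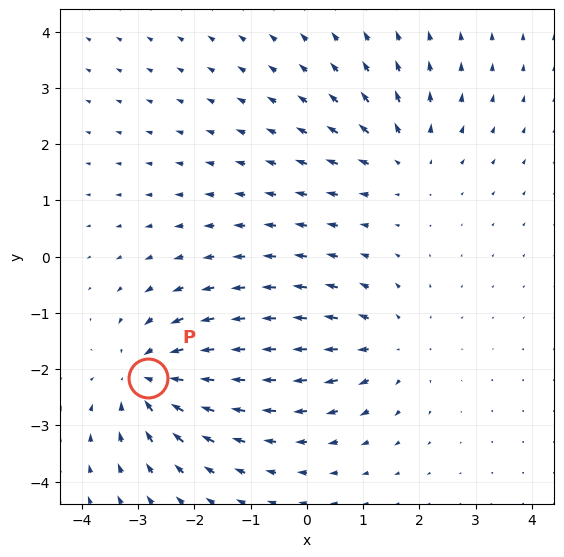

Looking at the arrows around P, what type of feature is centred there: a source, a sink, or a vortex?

sink

At P (-2.8, -2.2) the arrows converge inward. Divergence about -5, curl ≈0 — negative divergence with near-zero curl is a sink.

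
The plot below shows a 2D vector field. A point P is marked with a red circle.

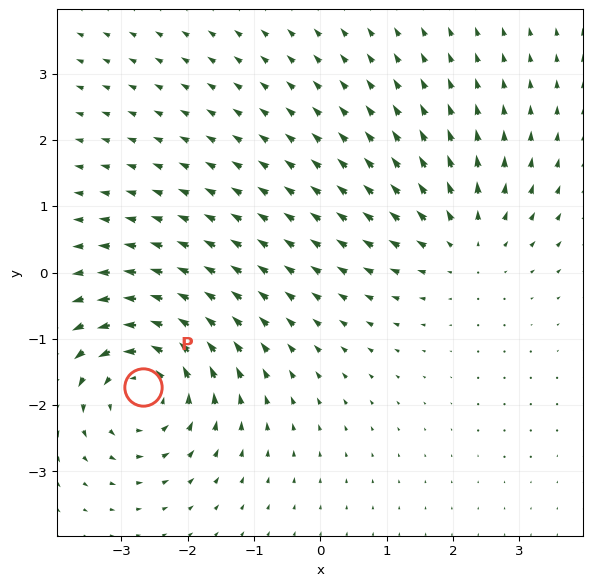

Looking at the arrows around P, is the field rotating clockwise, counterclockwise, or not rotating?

counterclockwise

Near P at (-2.7, -1.7) the arrows circulate counterclockwise. The curl (z-component) there is about +5; positive curl means counterclockwise rotation.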